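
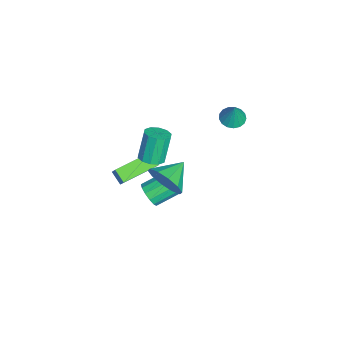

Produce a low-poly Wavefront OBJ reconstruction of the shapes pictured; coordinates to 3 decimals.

v 1.689 0.623 2.189
v 2.229 0.807 3.022
v 0.691 1.457 2.651
v 2.386 1.232 2.592
v 2.276 1.424 2.009
v 1.942 1.311 1.494
v 1.511 0.934 1.244
v 1.148 0.439 1.356
v 0.991 0.014 1.785
v 1.101 -0.179 2.368
v 1.435 -0.065 2.883
v 1.866 0.311 3.133
v -0.823 -0.111 1.212
v -0.353 -0.521 1.457
v -0.868 -0.239 2.914
v -1.337 0.171 2.668
v -0.193 -0.14 1.44
v -0.708 0.143 2.896
v -0.274 0.253 1.335
v -0.788 0.535 2.791
v -0.564 0.506 1.183
v -1.078 0.789 2.64
v -0.953 0.524 1.043
v -1.467 0.806 2.499
v -1.292 0.299 0.966
v -1.807 0.581 2.423
v -1.452 -0.083 0.984
v -1.967 0.2 2.44
v -1.372 -0.475 1.089
v -1.886 -0.193 2.545
v -1.082 -0.729 1.24
v -1.596 -0.446 2.697
v -0.693 -0.746 1.381
v -1.207 -0.464 2.837
v -4.951 -0.565 -3.066
v -4.19 -0.337 -2.024
v -4.43 -0.129 -3.542
v -3.669 0.099 -2.501
v -3.911 -2.239 -3.459
v -3.15 -2.011 -2.418
v -3.39 -1.803 -3.936
v -2.629 -1.575 -2.894
v -2.513 3.646 2.813
v -2.001 3.996 2.616
v -2.127 3.754 4.007
v -2.222 4.209 2.668
v -2.509 4.293 2.753
v -2.797 4.229 2.852
v -3.02 4.032 2.941
v -3.126 3.746 3.001
v -3.092 3.437 3.018
v -2.926 3.176 2.988
v -2.664 3.023 2.918
v -2.368 3.012 2.823
v -2.105 3.147 2.726
v -1.935 3.396 2.649
v -1.898 3.703 2.609
v -0.67 -0.246 -1.632
v -0.204 0.127 -1.997
v -0.624 1.26 -1.373
v -1.09 0.886 -1.008
v -0.535 0.123 -2.211
v -0.955 1.256 -1.587
v -0.909 0.001 -2.242
v -1.329 1.134 -1.618
v -1.207 -0.199 -2.079
v -1.627 0.933 -1.455
v -1.334 -0.415 -1.774
v -1.755 0.718 -1.15
v -1.251 -0.577 -1.424
v -1.671 0.556 -0.8
v -0.983 -0.634 -1.14
v -1.403 0.499 -0.516
v -0.616 -0.568 -1.013
v -1.036 0.565 -0.388
v -0.266 -0.4 -1.082
v -0.686 0.733 -0.457
v -0.044 -0.183 -1.325
v -0.464 0.95 -0.701
v -0.021 0.013 -1.667
v -0.441 1.146 -1.042
f 2 1 4
f 2 4 3
f 4 1 5
f 4 5 3
f 5 1 6
f 5 6 3
f 6 1 7
f 6 7 3
f 7 1 8
f 7 8 3
f 8 1 9
f 8 9 3
f 9 1 10
f 9 10 3
f 10 1 11
f 10 11 3
f 11 1 12
f 11 12 3
f 12 1 2
f 12 2 3
f 14 13 17
f 14 17 15
f 15 17 18
f 15 18 16
f 17 13 19
f 17 19 18
f 18 19 20
f 18 20 16
f 19 13 21
f 19 21 20
f 20 21 22
f 20 22 16
f 21 13 23
f 21 23 22
f 22 23 24
f 22 24 16
f 23 13 25
f 23 25 24
f 24 25 26
f 24 26 16
f 25 13 27
f 25 27 26
f 26 27 28
f 26 28 16
f 27 13 29
f 27 29 28
f 28 29 30
f 28 30 16
f 29 13 31
f 29 31 30
f 30 31 32
f 30 32 16
f 31 13 33
f 31 33 32
f 32 33 34
f 32 34 16
f 33 13 14
f 33 14 34
f 34 14 15
f 34 15 16
f 36 38 35
f 39 36 35
f 35 38 37
f 37 39 35
f 36 42 38
f 40 36 39
f 40 42 36
f 38 42 37
f 41 39 37
f 37 42 41
f 41 40 39
f 42 40 41
f 44 43 46
f 44 46 45
f 46 43 47
f 46 47 45
f 47 43 48
f 47 48 45
f 48 43 49
f 48 49 45
f 49 43 50
f 49 50 45
f 50 43 51
f 50 51 45
f 51 43 52
f 51 52 45
f 52 43 53
f 52 53 45
f 53 43 54
f 53 54 45
f 54 43 55
f 54 55 45
f 55 43 56
f 55 56 45
f 56 43 57
f 56 57 45
f 57 43 44
f 57 44 45
f 59 58 62
f 59 62 60
f 60 62 63
f 60 63 61
f 62 58 64
f 62 64 63
f 63 64 65
f 63 65 61
f 64 58 66
f 64 66 65
f 65 66 67
f 65 67 61
f 66 58 68
f 66 68 67
f 67 68 69
f 67 69 61
f 68 58 70
f 68 70 69
f 69 70 71
f 69 71 61
f 70 58 72
f 70 72 71
f 71 72 73
f 71 73 61
f 72 58 74
f 72 74 73
f 73 74 75
f 73 75 61
f 74 58 76
f 74 76 75
f 75 76 77
f 75 77 61
f 76 58 78
f 76 78 77
f 77 78 79
f 77 79 61
f 78 58 80
f 78 80 79
f 79 80 81
f 79 81 61
f 80 58 59
f 80 59 81
f 81 59 60
f 81 60 61



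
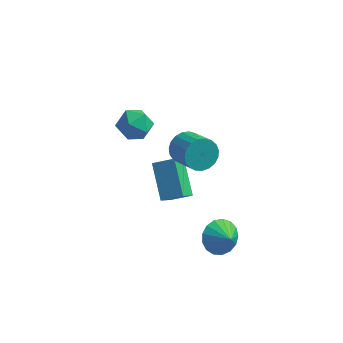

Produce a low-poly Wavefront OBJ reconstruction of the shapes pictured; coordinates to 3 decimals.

v 2.333 -3.539 -3.843
v 3.103 -3.321 -4.507
v 3.027 -4.081 -3.217
v 3.11 -2.94 -4.187
v 2.94 -2.697 -3.787
v 2.63 -2.646 -3.4
v 2.253 -2.801 -3.115
v 1.894 -3.124 -2.997
v 1.635 -3.543 -3.072
v 1.536 -3.961 -3.324
v 1.62 -4.282 -3.695
v 1.867 -4.433 -4.099
v 2.221 -4.38 -4.445
v 2.6 -4.133 -4.653
v 2.919 -3.751 -4.676
v -0.563 -2.335 -2.865
v -0.813 -3.231 -2.001
v -1.455 -0.823 -1.555
v -1.705 -1.72 -0.691
v 0.525 -2.14 -2.349
v 0.275 -3.037 -1.485
v -0.367 -0.629 -1.039
v -0.617 -1.525 -0.175
v 0.251 -2.485 2.068
v 0.864 -2.348 1.382
v 1.941 -3.338 2.146
v 1.329 -3.475 2.832
v 0.953 -2.063 1.627
v 2.03 -3.052 2.391
v 0.92 -1.85 1.948
v 1.997 -2.84 2.712
v 0.772 -1.747 2.29
v 1.849 -2.737 3.054
v 0.534 -1.772 2.594
v 1.611 -2.762 3.358
v 0.247 -1.92 2.807
v 1.324 -2.91 3.571
v -0.039 -2.166 2.892
v 1.038 -3.156 3.656
v -0.275 -2.467 2.834
v 0.802 -3.457 3.598
v -0.42 -2.771 2.644
v 0.657 -3.761 3.408
v -0.449 -3.026 2.355
v 0.628 -4.016 3.119
v -0.356 -3.187 2.016
v 0.721 -4.177 2.779
v -0.159 -3.227 1.686
v 0.918 -4.217 2.449
v 0.11 -3.139 1.422
v 1.187 -4.128 2.185
v 0.403 -2.937 1.269
v 1.48 -3.927 2.033
v 0.669 -2.658 1.255
v 1.746 -3.647 2.019
v -3.884 0.426 0.438
v -3.013 0.801 0.892
v -3.147 -1.101 0.288
v -2.276 -0.726 0.742
v -3.156 -0.843 1.307
v -3.611 0.1 1.4
v -2.549 -0.4 -0.22
v -3.004 0.543 -0.127
v -2.188 0.29 0.486
v -2.563 0.017 1.43
v -3.597 -0.317 -0.25
v -3.972 -0.59 0.694
f 2 1 4
f 2 4 3
f 4 1 5
f 4 5 3
f 5 1 6
f 5 6 3
f 6 1 7
f 6 7 3
f 7 1 8
f 7 8 3
f 8 1 9
f 8 9 3
f 9 1 10
f 9 10 3
f 10 1 11
f 10 11 3
f 11 1 12
f 11 12 3
f 12 1 13
f 12 13 3
f 13 1 14
f 13 14 3
f 14 1 15
f 14 15 3
f 15 1 2
f 15 2 3
f 17 19 16
f 20 17 16
f 16 19 18
f 18 20 16
f 17 23 19
f 21 17 20
f 21 23 17
f 19 23 18
f 22 20 18
f 18 23 22
f 22 21 20
f 23 21 22
f 25 24 28
f 25 28 26
f 26 28 29
f 26 29 27
f 28 24 30
f 28 30 29
f 29 30 31
f 29 31 27
f 30 24 32
f 30 32 31
f 31 32 33
f 31 33 27
f 32 24 34
f 32 34 33
f 33 34 35
f 33 35 27
f 34 24 36
f 34 36 35
f 35 36 37
f 35 37 27
f 36 24 38
f 36 38 37
f 37 38 39
f 37 39 27
f 38 24 40
f 38 40 39
f 39 40 41
f 39 41 27
f 40 24 42
f 40 42 41
f 41 42 43
f 41 43 27
f 42 24 44
f 42 44 43
f 43 44 45
f 43 45 27
f 44 24 46
f 44 46 45
f 45 46 47
f 45 47 27
f 46 24 48
f 46 48 47
f 47 48 49
f 47 49 27
f 48 24 50
f 48 50 49
f 49 50 51
f 49 51 27
f 50 24 52
f 50 52 51
f 51 52 53
f 51 53 27
f 52 24 54
f 52 54 53
f 53 54 55
f 53 55 27
f 54 24 25
f 54 25 55
f 55 25 26
f 55 26 27
f 56 67 61
f 56 61 57
f 56 57 63
f 56 63 66
f 56 66 67
f 57 61 65
f 61 67 60
f 67 66 58
f 66 63 62
f 63 57 64
f 59 65 60
f 59 60 58
f 59 58 62
f 59 62 64
f 59 64 65
f 60 65 61
f 58 60 67
f 62 58 66
f 64 62 63
f 65 64 57



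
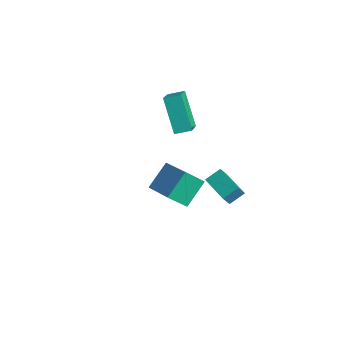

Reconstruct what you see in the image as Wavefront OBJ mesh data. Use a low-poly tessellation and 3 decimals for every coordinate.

v 1.319 -1.347 0.26
v 1.109 -0.268 1.22
v 1.674 -0.589 -0.514
v 1.464 0.49 0.446
v 2.916 -1.53 0.814
v 2.706 -0.451 1.774
v 3.271 -0.772 0.04
v 3.061 0.307 1
v -4.185 3.762 0.495
v -2.994 2.629 1.526
v -3.739 4.427 0.711
v -2.548 3.295 1.742
v -3.012 3.505 -1.142
v -1.821 2.373 -0.111
v -2.566 4.171 -0.926
v -1.375 3.038 0.105
v -0.595 3.593 -3.554
v -0.483 3.121 -2.844
v -0.443 4.343 -3.079
v -0.331 3.871 -2.369
v 0.851 3.489 -3.851
v 0.963 3.017 -3.141
v 1.003 4.239 -3.376
v 1.115 3.767 -2.666
f 2 4 1
f 5 2 1
f 1 4 3
f 3 5 1
f 2 8 4
f 6 2 5
f 6 8 2
f 4 8 3
f 7 5 3
f 3 8 7
f 7 6 5
f 8 6 7
f 10 12 9
f 13 10 9
f 9 12 11
f 11 13 9
f 10 16 12
f 14 10 13
f 14 16 10
f 12 16 11
f 15 13 11
f 11 16 15
f 15 14 13
f 16 14 15
f 18 20 17
f 21 18 17
f 17 20 19
f 19 21 17
f 18 24 20
f 22 18 21
f 22 24 18
f 20 24 19
f 23 21 19
f 19 24 23
f 23 22 21
f 24 22 23



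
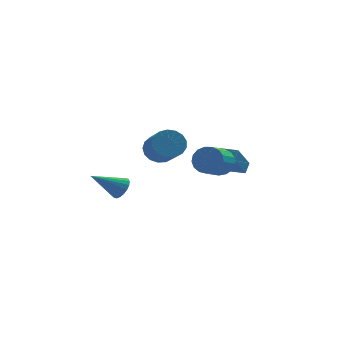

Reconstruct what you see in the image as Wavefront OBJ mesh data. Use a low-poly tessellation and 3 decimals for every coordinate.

v 2.39 -1.894 1.502
v 3.009 -1.873 2.223
v 2.148 -3.144 2.999
v 1.53 -3.166 2.278
v 2.686 -1.579 2.348
v 1.826 -2.85 3.124
v 2.296 -1.356 2.279
v 1.435 -2.627 3.055
v 1.927 -1.257 2.032
v 1.066 -2.528 2.808
v 1.664 -1.304 1.664
v 0.804 -2.575 2.44
v 1.568 -1.486 1.259
v 0.707 -2.757 2.035
v 1.66 -1.762 0.909
v 0.799 -3.033 1.685
v 1.919 -2.068 0.695
v 1.059 -3.339 1.472
v 2.287 -2.334 0.666
v 1.426 -3.605 1.442
v 2.678 -2.5 0.829
v 1.817 -3.771 1.605
v 3.003 -2.527 1.145
v 2.142 -3.798 1.921
v 3.188 -2.409 1.544
v 2.327 -3.68 2.32
v 3.19 -2.173 1.932
v 2.329 -3.444 2.708
v -0.591 1.13 1.355
v 0.366 1.084 1.003
v 0.707 -0.616 2.153
v -0.249 -0.57 2.505
v 0.402 1.361 1.403
v 0.743 -0.338 2.553
v 0.21 1.586 1.792
v 0.551 -0.113 2.942
v -0.165 1.706 2.081
v 0.176 0.007 3.231
v -0.637 1.694 2.203
v -0.296 -0.005 3.353
v -1.099 1.553 2.131
v -0.758 -0.146 3.281
v -1.444 1.315 1.882
v -1.103 -0.385 3.032
v -1.594 1.034 1.511
v -1.253 -0.665 2.661
v -1.514 0.775 1.105
v -1.173 -0.924 2.255
v -1.222 0.598 0.756
v -0.881 -1.102 1.906
v -0.786 0.542 0.545
v -0.445 -1.157 1.694
v -0.305 0.621 0.518
v 0.037 -1.078 1.668
v 0.111 0.816 0.684
v 0.452 -0.883 1.834
v -2.739 2.043 -2.121
v -2.423 2.529 -1.555
v -4.521 1.757 -0.879
v -2.606 2.758 -1.765
v -2.815 2.846 -2.045
v -3.009 2.774 -2.34
v -3.15 2.558 -2.592
v -3.209 2.24 -2.75
v -3.176 1.882 -2.784
v -3.055 1.557 -2.686
v -2.873 1.328 -2.477
v -2.663 1.24 -2.196
v -2.469 1.311 -1.901
v -2.328 1.528 -1.65
v -2.269 1.846 -1.491
v -2.303 2.203 -1.457
v 3.466 3.681 -1.779
v 2.603 2.5 -0.149
v 3.784 4.221 -1.22
v 2.921 3.04 0.41
v 4.639 2.92 -1.71
v 3.776 1.739 -0.08
v 4.957 3.46 -1.151
v 4.094 2.279 0.479
f 2 1 5
f 2 5 3
f 3 5 6
f 3 6 4
f 5 1 7
f 5 7 6
f 6 7 8
f 6 8 4
f 7 1 9
f 7 9 8
f 8 9 10
f 8 10 4
f 9 1 11
f 9 11 10
f 10 11 12
f 10 12 4
f 11 1 13
f 11 13 12
f 12 13 14
f 12 14 4
f 13 1 15
f 13 15 14
f 14 15 16
f 14 16 4
f 15 1 17
f 15 17 16
f 16 17 18
f 16 18 4
f 17 1 19
f 17 19 18
f 18 19 20
f 18 20 4
f 19 1 21
f 19 21 20
f 20 21 22
f 20 22 4
f 21 1 23
f 21 23 22
f 22 23 24
f 22 24 4
f 23 1 25
f 23 25 24
f 24 25 26
f 24 26 4
f 25 1 27
f 25 27 26
f 26 27 28
f 26 28 4
f 27 1 2
f 27 2 28
f 28 2 3
f 28 3 4
f 30 29 33
f 30 33 31
f 31 33 34
f 31 34 32
f 33 29 35
f 33 35 34
f 34 35 36
f 34 36 32
f 35 29 37
f 35 37 36
f 36 37 38
f 36 38 32
f 37 29 39
f 37 39 38
f 38 39 40
f 38 40 32
f 39 29 41
f 39 41 40
f 40 41 42
f 40 42 32
f 41 29 43
f 41 43 42
f 42 43 44
f 42 44 32
f 43 29 45
f 43 45 44
f 44 45 46
f 44 46 32
f 45 29 47
f 45 47 46
f 46 47 48
f 46 48 32
f 47 29 49
f 47 49 48
f 48 49 50
f 48 50 32
f 49 29 51
f 49 51 50
f 50 51 52
f 50 52 32
f 51 29 53
f 51 53 52
f 52 53 54
f 52 54 32
f 53 29 55
f 53 55 54
f 54 55 56
f 54 56 32
f 55 29 30
f 55 30 56
f 56 30 31
f 56 31 32
f 58 57 60
f 58 60 59
f 60 57 61
f 60 61 59
f 61 57 62
f 61 62 59
f 62 57 63
f 62 63 59
f 63 57 64
f 63 64 59
f 64 57 65
f 64 65 59
f 65 57 66
f 65 66 59
f 66 57 67
f 66 67 59
f 67 57 68
f 67 68 59
f 68 57 69
f 68 69 59
f 69 57 70
f 69 70 59
f 70 57 71
f 70 71 59
f 71 57 72
f 71 72 59
f 72 57 58
f 72 58 59
f 74 76 73
f 77 74 73
f 73 76 75
f 75 77 73
f 74 80 76
f 78 74 77
f 78 80 74
f 76 80 75
f 79 77 75
f 75 80 79
f 79 78 77
f 80 78 79



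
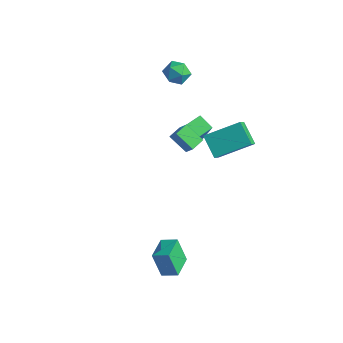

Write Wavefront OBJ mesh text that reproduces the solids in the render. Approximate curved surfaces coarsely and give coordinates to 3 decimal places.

v 0.811 -0.085 3.579
v 1.359 -0.161 4.277
v 0.763 0.744 3.707
v 1.31 0.668 4.405
v 1.81 0.092 2.815
v 2.357 0.016 3.513
v 1.761 0.921 2.943
v 2.309 0.845 3.641
v -2.083 3.567 -1.199
v -1.153 3.257 0.658
v -1.999 4.655 -1.06
v -1.068 4.345 0.797
v -1.172 3.555 -1.657
v -0.241 3.245 0.2
v -1.087 4.643 -1.518
v -0.157 4.333 0.339
v 3.485 -3.564 -3.997
v 2.928 -3.673 -2.534
v 2.906 -2.285 -4.123
v 2.349 -2.394 -2.659
v 4.291 -3.166 -3.661
v 3.734 -3.275 -2.197
v 3.712 -1.887 -3.786
v 3.155 -1.996 -2.323
v -3.118 4.272 3.574
v -2.584 4.781 3.978
v -2.356 3.199 3.922
v -1.822 3.708 4.326
v -2.598 3.586 4.628
v -3.068 4.249 4.414
v -1.872 3.731 3.486
v -2.342 4.394 3.272
v -1.814 4.447 3.924
v -2.262 4.357 4.63
v -2.678 3.623 3.27
v -3.126 3.533 3.976
v 1.818 1.735 2.997
v 2.224 0.946 3.863
v 2.971 3.258 3.845
v 3.376 2.469 4.711
v 2.924 1.371 2.149
v 3.329 0.582 3.015
v 4.076 2.894 2.997
v 4.482 2.105 3.863
f 2 4 1
f 5 2 1
f 1 4 3
f 3 5 1
f 2 8 4
f 6 2 5
f 6 8 2
f 4 8 3
f 7 5 3
f 3 8 7
f 7 6 5
f 8 6 7
f 10 12 9
f 13 10 9
f 9 12 11
f 11 13 9
f 10 16 12
f 14 10 13
f 14 16 10
f 12 16 11
f 15 13 11
f 11 16 15
f 15 14 13
f 16 14 15
f 18 20 17
f 21 18 17
f 17 20 19
f 19 21 17
f 18 24 20
f 22 18 21
f 22 24 18
f 20 24 19
f 23 21 19
f 19 24 23
f 23 22 21
f 24 22 23
f 25 36 30
f 25 30 26
f 25 26 32
f 25 32 35
f 25 35 36
f 26 30 34
f 30 36 29
f 36 35 27
f 35 32 31
f 32 26 33
f 28 34 29
f 28 29 27
f 28 27 31
f 28 31 33
f 28 33 34
f 29 34 30
f 27 29 36
f 31 27 35
f 33 31 32
f 34 33 26
f 38 40 37
f 41 38 37
f 37 40 39
f 39 41 37
f 38 44 40
f 42 38 41
f 42 44 38
f 40 44 39
f 43 41 39
f 39 44 43
f 43 42 41
f 44 42 43



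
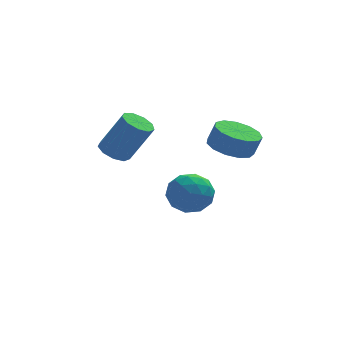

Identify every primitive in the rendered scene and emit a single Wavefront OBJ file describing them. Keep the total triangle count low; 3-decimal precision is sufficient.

v 1.555 0.476 2.06
v 2.199 1.345 1.862
v 2.549 1.313 2.862
v 1.905 0.444 3.06
v 1.657 1.571 2.059
v 2.007 1.539 3.059
v 1.082 1.449 2.256
v 1.432 1.418 3.256
v 0.657 1.018 2.391
v 1.007 0.987 3.391
v 0.518 0.415 2.421
v 0.868 0.384 3.421
v 0.707 -0.169 2.336
v 1.057 -0.2 3.336
v 1.166 -0.548 2.164
v 1.516 -0.58 3.164
v 1.748 -0.602 1.958
v 2.098 -0.634 2.958
v 2.269 -0.314 1.785
v 2.619 -0.346 2.785
v 2.563 0.225 1.699
v 2.913 0.193 2.699
v 2.537 0.843 1.728
v 2.887 0.812 2.728
v -3.388 1.448 1.66
v -2.722 1.227 1.255
v -1.667 1.031 3.095
v -2.332 1.252 3.5
v -2.731 1.777 1.319
v -1.676 1.581 3.158
v -3.047 2.173 1.542
v -1.992 1.977 3.382
v -3.523 2.23 1.821
v -2.467 2.034 3.661
v -3.935 1.921 2.024
v -2.88 1.725 3.864
v -4.091 1.391 2.057
v -3.036 1.195 3.897
v -3.918 0.887 1.905
v -2.863 0.691 3.744
v -3.497 0.646 1.637
v -2.442 0.45 3.477
v -3.025 0.78 1.381
v -1.969 0.584 3.221
v 0.303 4.43 -1.753
v 1.281 3.98 -2.257
v -0.741 3 -2.503
v 0.237 2.55 -3.007
v 0.109 2.518 -1.826
v 0.754 3.402 -1.363
v -0.214 3.578 -3.397
v 0.431 4.462 -2.934
v 0.961 3.454 -3.273
v 1.161 2.799 -2.302
v -0.621 4.181 -2.458
v -0.421 3.526 -1.487
v 0.884 4.33 -1.939
v -0.344 2.65 -2.821
v -0.419 2.631 -2.126
v 0.156 2.367 -2.423
v 0.574 3.991 -1.414
v 1.149 3.727 -1.71
v 0.46 2.867 -1.456
v -0.609 3.253 -3.05
v -0.034 2.989 -3.346
v 0.384 4.613 -2.337
v 0.959 4.349 -2.634
v 0.08 4.113 -3.304
v 1.27 3.757 -2.833
v 0.657 2.916 -3.273
v 0.392 3.52 -3.503
v 0.771 4.04 -3.231
v 1.388 3.372 -2.262
v 0.774 2.531 -2.703
v 0.699 2.513 -2.008
v 1.078 3.032 -1.736
v 1.2 3.062 -2.859
v -0.234 4.449 -2.057
v -0.848 3.608 -2.498
v -0.538 3.948 -3.024
v -0.159 4.467 -2.752
v -0.117 4.064 -1.487
v -0.73 3.223 -1.927
v -0.231 2.94 -1.529
v 0.148 3.46 -1.257
v -0.66 3.918 -1.901
f 2 1 5
f 2 5 3
f 3 5 6
f 3 6 4
f 5 1 7
f 5 7 6
f 6 7 8
f 6 8 4
f 7 1 9
f 7 9 8
f 8 9 10
f 8 10 4
f 9 1 11
f 9 11 10
f 10 11 12
f 10 12 4
f 11 1 13
f 11 13 12
f 12 13 14
f 12 14 4
f 13 1 15
f 13 15 14
f 14 15 16
f 14 16 4
f 15 1 17
f 15 17 16
f 16 17 18
f 16 18 4
f 17 1 19
f 17 19 18
f 18 19 20
f 18 20 4
f 19 1 21
f 19 21 20
f 20 21 22
f 20 22 4
f 21 1 23
f 21 23 22
f 22 23 24
f 22 24 4
f 23 1 2
f 23 2 24
f 24 2 3
f 24 3 4
f 26 25 29
f 26 29 27
f 27 29 30
f 27 30 28
f 29 25 31
f 29 31 30
f 30 31 32
f 30 32 28
f 31 25 33
f 31 33 32
f 32 33 34
f 32 34 28
f 33 25 35
f 33 35 34
f 34 35 36
f 34 36 28
f 35 25 37
f 35 37 36
f 36 37 38
f 36 38 28
f 37 25 39
f 37 39 38
f 38 39 40
f 38 40 28
f 39 25 41
f 39 41 40
f 40 41 42
f 40 42 28
f 41 25 43
f 41 43 42
f 42 43 44
f 42 44 28
f 43 25 26
f 43 26 44
f 44 26 27
f 44 27 28
f 45 82 61
f 82 56 85
f 61 85 50
f 82 85 61
f 45 61 57
f 61 50 62
f 57 62 46
f 61 62 57
f 45 57 66
f 57 46 67
f 66 67 52
f 57 67 66
f 45 66 78
f 66 52 81
f 78 81 55
f 66 81 78
f 45 78 82
f 78 55 86
f 82 86 56
f 78 86 82
f 46 62 73
f 62 50 76
f 73 76 54
f 62 76 73
f 50 85 63
f 85 56 84
f 63 84 49
f 85 84 63
f 56 86 83
f 86 55 79
f 83 79 47
f 86 79 83
f 55 81 80
f 81 52 68
f 80 68 51
f 81 68 80
f 52 67 72
f 67 46 69
f 72 69 53
f 67 69 72
f 48 74 60
f 74 54 75
f 60 75 49
f 74 75 60
f 48 60 58
f 60 49 59
f 58 59 47
f 60 59 58
f 48 58 65
f 58 47 64
f 65 64 51
f 58 64 65
f 48 65 70
f 65 51 71
f 70 71 53
f 65 71 70
f 48 70 74
f 70 53 77
f 74 77 54
f 70 77 74
f 49 75 63
f 75 54 76
f 63 76 50
f 75 76 63
f 47 59 83
f 59 49 84
f 83 84 56
f 59 84 83
f 51 64 80
f 64 47 79
f 80 79 55
f 64 79 80
f 53 71 72
f 71 51 68
f 72 68 52
f 71 68 72
f 54 77 73
f 77 53 69
f 73 69 46
f 77 69 73



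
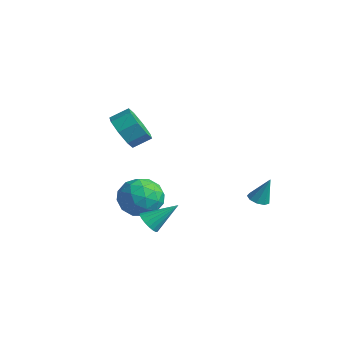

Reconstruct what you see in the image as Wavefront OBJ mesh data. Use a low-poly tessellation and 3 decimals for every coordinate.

v -2.471 0.293 -3.397
v -1.249 0.561 -3.23
v -2.051 -1.701 -3.27
v -0.829 -1.433 -3.103
v -1.666 -1.152 -2.201
v -1.926 0.08 -2.28
v -1.374 -1.22 -4.22
v -1.634 0.012 -4.299
v -0.572 -0.374 -3.739
v -0.752 -0.332 -2.491
v -2.548 -0.808 -4.009
v -2.728 -0.766 -2.761
v -1.897 0.602 -3.325
v -1.403 -1.742 -3.175
v -1.895 -1.577 -2.645
v -1.177 -1.419 -2.547
v -2.294 0.319 -2.766
v -1.576 0.477 -2.668
v -1.821 -0.53 -2.063
v -1.724 -1.617 -3.832
v -1.006 -1.459 -3.734
v -2.123 0.279 -3.953
v -1.405 0.437 -3.855
v -1.479 -0.61 -4.437
v -0.781 0.21 -3.526
v -0.534 -0.962 -3.451
v -0.854 -0.837 -4.108
v -1.007 -0.113 -4.154
v -0.886 0.234 -2.792
v -0.64 -0.937 -2.717
v -1.131 -0.773 -2.187
v -1.284 -0.048 -2.233
v -0.488 -0.315 -3.091
v -2.66 -0.203 -3.783
v -2.414 -1.374 -3.708
v -2.016 -1.092 -4.267
v -2.169 -0.367 -4.313
v -2.766 -0.178 -3.049
v -2.519 -1.35 -2.974
v -2.293 -1.027 -2.346
v -2.446 -0.303 -2.392
v -2.812 -0.825 -3.409
v 2.754 3.32 -2.56
v 3.323 3.251 -2.702
v 3.146 3.72 -1.18
v 3.206 3.63 -2.779
v 2.878 3.863 -2.753
v 2.492 3.843 -2.638
v 2.229 3.577 -2.486
v 2.211 3.191 -2.369
v 2.448 2.865 -2.342
v 2.828 2.752 -2.417
v 3.173 2.905 -2.559
v -0.551 -2.345 2.151
v 0.446 -2.631 1.932
v 0.808 -1.78 2.471
v -0.189 -1.495 2.689
v 0.133 -2.14 1.367
v 0.495 -1.289 1.906
v -0.581 -1.769 1.261
v -0.219 -0.918 1.8
v -1.277 -1.736 1.677
v -0.915 -0.885 2.216
v -1.548 -2.06 2.369
v -1.186 -1.209 2.908
v -1.235 -2.551 2.934
v -0.873 -1.7 3.473
v -0.521 -2.922 3.04
v -0.159 -2.071 3.579
v 0.175 -2.955 2.624
v 0.537 -2.104 3.163
v 3.086 -3.197 -2.014
v 3.46 -3.652 -1.695
v 3.694 -1.963 -0.966
v 3.642 -3.558 -1.912
v 3.713 -3.392 -2.149
v 3.661 -3.187 -2.359
v 3.494 -2.985 -2.501
v 3.247 -2.824 -2.547
v 2.968 -2.738 -2.487
v 2.713 -2.742 -2.334
v 2.531 -2.837 -2.117
v 2.459 -3.003 -1.88
v 2.512 -3.208 -1.669
v 2.678 -3.41 -1.527
v 2.926 -3.571 -1.482
v 3.205 -3.657 -1.541
f 1 38 17
f 38 12 41
f 17 41 6
f 38 41 17
f 1 17 13
f 17 6 18
f 13 18 2
f 17 18 13
f 1 13 22
f 13 2 23
f 22 23 8
f 13 23 22
f 1 22 34
f 22 8 37
f 34 37 11
f 22 37 34
f 1 34 38
f 34 11 42
f 38 42 12
f 34 42 38
f 2 18 29
f 18 6 32
f 29 32 10
f 18 32 29
f 6 41 19
f 41 12 40
f 19 40 5
f 41 40 19
f 12 42 39
f 42 11 35
f 39 35 3
f 42 35 39
f 11 37 36
f 37 8 24
f 36 24 7
f 37 24 36
f 8 23 28
f 23 2 25
f 28 25 9
f 23 25 28
f 4 30 16
f 30 10 31
f 16 31 5
f 30 31 16
f 4 16 14
f 16 5 15
f 14 15 3
f 16 15 14
f 4 14 21
f 14 3 20
f 21 20 7
f 14 20 21
f 4 21 26
f 21 7 27
f 26 27 9
f 21 27 26
f 4 26 30
f 26 9 33
f 30 33 10
f 26 33 30
f 5 31 19
f 31 10 32
f 19 32 6
f 31 32 19
f 3 15 39
f 15 5 40
f 39 40 12
f 15 40 39
f 7 20 36
f 20 3 35
f 36 35 11
f 20 35 36
f 9 27 28
f 27 7 24
f 28 24 8
f 27 24 28
f 10 33 29
f 33 9 25
f 29 25 2
f 33 25 29
f 44 43 46
f 44 46 45
f 46 43 47
f 46 47 45
f 47 43 48
f 47 48 45
f 48 43 49
f 48 49 45
f 49 43 50
f 49 50 45
f 50 43 51
f 50 51 45
f 51 43 52
f 51 52 45
f 52 43 53
f 52 53 45
f 53 43 44
f 53 44 45
f 55 54 58
f 55 58 56
f 56 58 59
f 56 59 57
f 58 54 60
f 58 60 59
f 59 60 61
f 59 61 57
f 60 54 62
f 60 62 61
f 61 62 63
f 61 63 57
f 62 54 64
f 62 64 63
f 63 64 65
f 63 65 57
f 64 54 66
f 64 66 65
f 65 66 67
f 65 67 57
f 66 54 68
f 66 68 67
f 67 68 69
f 67 69 57
f 68 54 70
f 68 70 69
f 69 70 71
f 69 71 57
f 70 54 55
f 70 55 71
f 71 55 56
f 71 56 57
f 73 72 75
f 73 75 74
f 75 72 76
f 75 76 74
f 76 72 77
f 76 77 74
f 77 72 78
f 77 78 74
f 78 72 79
f 78 79 74
f 79 72 80
f 79 80 74
f 80 72 81
f 80 81 74
f 81 72 82
f 81 82 74
f 82 72 83
f 82 83 74
f 83 72 84
f 83 84 74
f 84 72 85
f 84 85 74
f 85 72 86
f 85 86 74
f 86 72 87
f 86 87 74
f 87 72 73
f 87 73 74



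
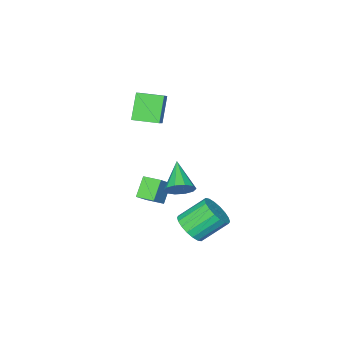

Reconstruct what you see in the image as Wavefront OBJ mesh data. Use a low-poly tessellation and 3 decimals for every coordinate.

v 4.025 -0.327 -1.472
v 4.525 -0.156 -0.819
v 3.075 -1.613 -0.408
v 4.117 0.164 -0.796
v 3.674 0.296 -1.031
v 3.364 0.191 -1.435
v 3.307 -0.112 -1.852
v 3.524 -0.497 -2.124
v 3.932 -0.817 -2.147
v 4.376 -0.95 -1.912
v 4.685 -0.845 -1.509
v 4.742 -0.542 -1.091
v 4.109 0.524 -3.966
v 4.835 1.082 -3.589
v 3.637 1.834 -2.396
v 2.911 1.276 -2.774
v 4.673 1.335 -3.911
v 3.476 2.087 -2.718
v 4.4 1.429 -4.244
v 3.203 2.18 -3.051
v 4.069 1.343 -4.522
v 2.872 2.094 -3.329
v 3.746 1.094 -4.69
v 2.549 1.846 -3.497
v 3.495 0.733 -4.715
v 2.297 1.485 -3.522
v 3.365 0.331 -4.591
v 2.168 1.083 -3.398
v 3.383 -0.034 -4.344
v 2.185 0.718 -3.151
v 3.544 -0.287 -4.022
v 2.347 0.465 -2.829
v 3.817 -0.38 -3.689
v 2.62 0.371 -2.496
v 4.148 -0.294 -3.411
v 2.951 0.457 -2.218
v 4.471 -0.046 -3.243
v 3.274 0.706 -2.05
v 4.723 0.315 -3.218
v 3.525 1.067 -2.025
v 4.852 0.717 -3.342
v 3.655 1.469 -2.149
v 2.969 -2.844 1.853
v 2.17 -3.365 3.32
v 3.595 -2.379 2.359
v 2.796 -2.9 3.826
v 3.824 -4.04 1.894
v 3.025 -4.561 3.361
v 4.45 -3.575 2.4
v 3.651 -4.096 3.867
v 2.778 -3.796 -3.166
v 3.796 -3.435 -2.214
v 2.399 -2.828 -3.127
v 3.418 -2.467 -2.175
v 3.602 -3.433 -4.185
v 4.621 -3.072 -3.233
v 3.224 -2.465 -4.146
v 4.242 -2.104 -3.194
f 2 1 4
f 2 4 3
f 4 1 5
f 4 5 3
f 5 1 6
f 5 6 3
f 6 1 7
f 6 7 3
f 7 1 8
f 7 8 3
f 8 1 9
f 8 9 3
f 9 1 10
f 9 10 3
f 10 1 11
f 10 11 3
f 11 1 12
f 11 12 3
f 12 1 2
f 12 2 3
f 14 13 17
f 14 17 15
f 15 17 18
f 15 18 16
f 17 13 19
f 17 19 18
f 18 19 20
f 18 20 16
f 19 13 21
f 19 21 20
f 20 21 22
f 20 22 16
f 21 13 23
f 21 23 22
f 22 23 24
f 22 24 16
f 23 13 25
f 23 25 24
f 24 25 26
f 24 26 16
f 25 13 27
f 25 27 26
f 26 27 28
f 26 28 16
f 27 13 29
f 27 29 28
f 28 29 30
f 28 30 16
f 29 13 31
f 29 31 30
f 30 31 32
f 30 32 16
f 31 13 33
f 31 33 32
f 32 33 34
f 32 34 16
f 33 13 35
f 33 35 34
f 34 35 36
f 34 36 16
f 35 13 37
f 35 37 36
f 36 37 38
f 36 38 16
f 37 13 39
f 37 39 38
f 38 39 40
f 38 40 16
f 39 13 41
f 39 41 40
f 40 41 42
f 40 42 16
f 41 13 14
f 41 14 42
f 42 14 15
f 42 15 16
f 44 46 43
f 47 44 43
f 43 46 45
f 45 47 43
f 44 50 46
f 48 44 47
f 48 50 44
f 46 50 45
f 49 47 45
f 45 50 49
f 49 48 47
f 50 48 49
f 52 54 51
f 55 52 51
f 51 54 53
f 53 55 51
f 52 58 54
f 56 52 55
f 56 58 52
f 54 58 53
f 57 55 53
f 53 58 57
f 57 56 55
f 58 56 57



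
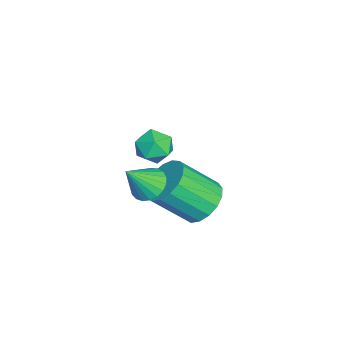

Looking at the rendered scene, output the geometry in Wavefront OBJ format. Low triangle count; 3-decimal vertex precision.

v -2.035 1.24 -3.332
v -1.324 1.201 -3.854
v -2.456 -0.041 -3.806
v -1.745 -0.08 -4.328
v -1.652 -0.131 -3.451
v -1.392 0.661 -3.158
v -2.388 0.499 -4.502
v -2.128 1.291 -4.209
v -1.542 0.742 -4.577
v -1.087 0.353 -3.928
v -2.693 0.807 -3.732
v -2.238 0.418 -3.083
v 2.862 0.944 -2.104
v 3.494 0.798 -2.52
v 3.458 0.196 -0.936
v 3.569 1.076 -2.38
v 3.522 1.332 -2.192
v 3.36 1.52 -1.99
v 3.113 1.609 -1.807
v 2.822 1.582 -1.675
v 2.538 1.446 -1.618
v 2.311 1.223 -1.645
v 2.178 0.951 -1.751
v 2.164 0.679 -1.918
v 2.27 0.452 -2.118
v 2.479 0.31 -2.315
v 2.754 0.278 -2.476
v 3.048 0.361 -2.572
v 3.309 0.545 -2.588
v 1.133 2.762 -4.456
v 2.115 3.085 -4.349
v 2.43 1.662 -2.937
v 1.447 1.338 -3.044
v 1.863 3.358 -4.018
v 2.178 1.935 -2.605
v 1.444 3.495 -3.787
v 1.759 2.071 -2.375
v 0.953 3.463 -3.71
v 1.268 2.04 -2.297
v 0.504 3.271 -3.803
v 0.818 1.847 -2.39
v 0.198 2.962 -4.046
v 0.513 1.539 -2.634
v 0.107 2.607 -4.383
v 0.422 1.184 -2.971
v 0.25 2.288 -4.737
v 0.565 0.865 -3.324
v 0.596 2.077 -5.027
v 0.911 0.654 -3.614
v 1.065 2.023 -5.185
v 1.38 0.6 -3.773
v 1.549 2.138 -5.177
v 1.864 0.715 -3.765
v 1.938 2.396 -5.004
v 2.253 0.973 -3.591
v 2.142 2.738 -4.705
v 2.457 1.315 -3.293
f 1 12 6
f 1 6 2
f 1 2 8
f 1 8 11
f 1 11 12
f 2 6 10
f 6 12 5
f 12 11 3
f 11 8 7
f 8 2 9
f 4 10 5
f 4 5 3
f 4 3 7
f 4 7 9
f 4 9 10
f 5 10 6
f 3 5 12
f 7 3 11
f 9 7 8
f 10 9 2
f 14 13 16
f 14 16 15
f 16 13 17
f 16 17 15
f 17 13 18
f 17 18 15
f 18 13 19
f 18 19 15
f 19 13 20
f 19 20 15
f 20 13 21
f 20 21 15
f 21 13 22
f 21 22 15
f 22 13 23
f 22 23 15
f 23 13 24
f 23 24 15
f 24 13 25
f 24 25 15
f 25 13 26
f 25 26 15
f 26 13 27
f 26 27 15
f 27 13 28
f 27 28 15
f 28 13 29
f 28 29 15
f 29 13 14
f 29 14 15
f 31 30 34
f 31 34 32
f 32 34 35
f 32 35 33
f 34 30 36
f 34 36 35
f 35 36 37
f 35 37 33
f 36 30 38
f 36 38 37
f 37 38 39
f 37 39 33
f 38 30 40
f 38 40 39
f 39 40 41
f 39 41 33
f 40 30 42
f 40 42 41
f 41 42 43
f 41 43 33
f 42 30 44
f 42 44 43
f 43 44 45
f 43 45 33
f 44 30 46
f 44 46 45
f 45 46 47
f 45 47 33
f 46 30 48
f 46 48 47
f 47 48 49
f 47 49 33
f 48 30 50
f 48 50 49
f 49 50 51
f 49 51 33
f 50 30 52
f 50 52 51
f 51 52 53
f 51 53 33
f 52 30 54
f 52 54 53
f 53 54 55
f 53 55 33
f 54 30 56
f 54 56 55
f 55 56 57
f 55 57 33
f 56 30 31
f 56 31 57
f 57 31 32
f 57 32 33



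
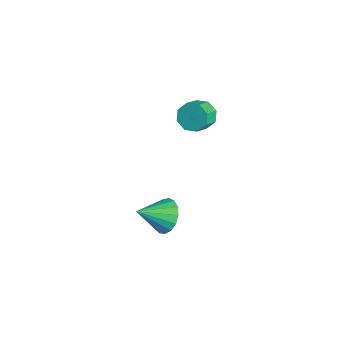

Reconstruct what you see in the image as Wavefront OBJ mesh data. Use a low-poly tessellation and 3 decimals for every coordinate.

v -1.814 -2.983 -2.823
v -0.864 -2.761 -2.527
v -1.766 -4.477 -1.857
v -1.144 -2.55 -2.188
v -1.578 -2.439 -1.994
v -2.066 -2.452 -1.99
v -2.497 -2.587 -2.177
v -2.77 -2.813 -2.513
v -2.825 -3.078 -2.919
v -2.648 -3.321 -3.304
v -2.28 -3.487 -3.578
v -1.805 -3.537 -3.68
v -1.332 -3.461 -3.585
v -0.97 -3.275 -3.316
v -0.801 -3.022 -2.934
v -3.45 -0.638 3.108
v -2.786 -0.153 2.995
v -2.187 -0.837 3.578
v -2.85 -1.322 3.692
v -3.115 0.003 3.515
v -2.516 -0.681 4.099
v -3.64 -0.217 3.797
v -3.041 -0.9 4.381
v -4.054 -0.683 3.676
v -3.455 -1.367 4.259
v -4.113 -1.123 3.222
v -3.514 -1.807 3.805
v -3.784 -1.279 2.701
v -3.185 -1.963 3.285
v -3.259 -1.06 2.419
v -2.66 -1.743 3.003
v -2.845 -0.593 2.541
v -2.246 -1.277 3.124
f 2 1 4
f 2 4 3
f 4 1 5
f 4 5 3
f 5 1 6
f 5 6 3
f 6 1 7
f 6 7 3
f 7 1 8
f 7 8 3
f 8 1 9
f 8 9 3
f 9 1 10
f 9 10 3
f 10 1 11
f 10 11 3
f 11 1 12
f 11 12 3
f 12 1 13
f 12 13 3
f 13 1 14
f 13 14 3
f 14 1 15
f 14 15 3
f 15 1 2
f 15 2 3
f 17 16 20
f 17 20 18
f 18 20 21
f 18 21 19
f 20 16 22
f 20 22 21
f 21 22 23
f 21 23 19
f 22 16 24
f 22 24 23
f 23 24 25
f 23 25 19
f 24 16 26
f 24 26 25
f 25 26 27
f 25 27 19
f 26 16 28
f 26 28 27
f 27 28 29
f 27 29 19
f 28 16 30
f 28 30 29
f 29 30 31
f 29 31 19
f 30 16 32
f 30 32 31
f 31 32 33
f 31 33 19
f 32 16 17
f 32 17 33
f 33 17 18
f 33 18 19



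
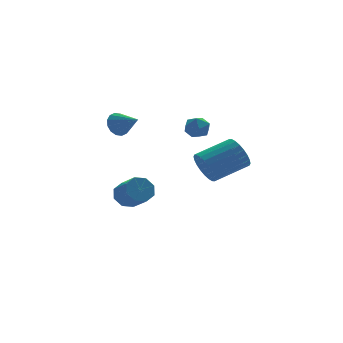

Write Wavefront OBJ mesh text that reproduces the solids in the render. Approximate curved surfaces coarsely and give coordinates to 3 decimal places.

v -3.674 0.521 -4.314
v -2.857 0.708 -4.259
v -2.629 -0.534 -3.412
v -3.446 -0.721 -3.466
v -3.201 0.969 -3.784
v -2.974 -0.272 -2.936
v -3.823 0.968 -3.618
v -3.595 -0.273 -2.771
v -4.357 0.705 -3.861
v -4.129 -0.536 -3.013
v -4.491 0.334 -4.368
v -4.263 -0.908 -3.521
v -4.146 0.072 -4.844
v -3.919 -1.169 -3.996
v -3.525 0.073 -5.009
v -3.297 -1.168 -4.162
v -2.991 0.336 -4.767
v -2.763 -0.905 -3.919
v -3.18 3.154 -0.311
v -2.874 3.622 0.247
v -2.54 1.946 0.351
v -3.239 3.509 0.392
v -3.588 3.301 0.35
v -3.828 3.053 0.13
v -3.894 2.833 -0.208
v -3.769 2.698 -0.574
v -3.487 2.686 -0.869
v -3.122 2.8 -1.015
v -2.773 3.008 -0.972
v -2.533 3.256 -0.752
v -2.466 3.476 -0.414
v -2.591 3.611 -0.049
v 0.297 2.536 -1.088
v 1.018 2.835 -0.916
v 0.642 1.405 -0.564
v 1.363 1.704 -0.392
v 0.717 1.97 -0.004
v 0.504 2.669 -0.327
v 1.156 1.571 -1.153
v 0.943 2.27 -1.476
v 1.549 2.238 -0.957
v 1.278 2.485 -0.246
v 0.382 1.755 -1.234
v 0.111 2.002 -0.523
v -1.31 -3.921 -1.079
v -0.985 -4.428 -1.84
v 0.934 -4.306 -1.101
v 0.61 -3.799 -0.341
v -0.957 -4.074 -1.97
v 0.962 -3.952 -1.231
v -0.983 -3.696 -1.965
v 0.936 -3.574 -1.226
v -1.059 -3.353 -1.825
v 0.86 -3.231 -1.086
v -1.173 -3.096 -1.571
v 0.746 -2.974 -0.832
v -1.307 -2.965 -1.243
v 0.612 -2.843 -0.504
v -1.442 -2.979 -0.889
v 0.477 -2.857 -0.151
v -1.557 -3.137 -0.565
v 0.362 -3.015 0.174
v -1.634 -3.414 -0.319
v 0.285 -3.292 0.42
v -1.662 -3.768 -0.189
v 0.257 -3.646 0.55
v -1.636 -4.146 -0.194
v 0.283 -4.024 0.545
v -1.56 -4.489 -0.334
v 0.359 -4.367 0.405
v -1.446 -4.746 -0.588
v 0.473 -4.624 0.151
v -1.312 -4.877 -0.916
v 0.607 -4.755 -0.177
v -1.177 -4.863 -1.269
v 0.742 -4.741 -0.531
v -1.062 -4.705 -1.594
v 0.857 -4.583 -0.855
f 2 1 5
f 2 5 3
f 3 5 6
f 3 6 4
f 5 1 7
f 5 7 6
f 6 7 8
f 6 8 4
f 7 1 9
f 7 9 8
f 8 9 10
f 8 10 4
f 9 1 11
f 9 11 10
f 10 11 12
f 10 12 4
f 11 1 13
f 11 13 12
f 12 13 14
f 12 14 4
f 13 1 15
f 13 15 14
f 14 15 16
f 14 16 4
f 15 1 17
f 15 17 16
f 16 17 18
f 16 18 4
f 17 1 2
f 17 2 18
f 18 2 3
f 18 3 4
f 20 19 22
f 20 22 21
f 22 19 23
f 22 23 21
f 23 19 24
f 23 24 21
f 24 19 25
f 24 25 21
f 25 19 26
f 25 26 21
f 26 19 27
f 26 27 21
f 27 19 28
f 27 28 21
f 28 19 29
f 28 29 21
f 29 19 30
f 29 30 21
f 30 19 31
f 30 31 21
f 31 19 32
f 31 32 21
f 32 19 20
f 32 20 21
f 33 44 38
f 33 38 34
f 33 34 40
f 33 40 43
f 33 43 44
f 34 38 42
f 38 44 37
f 44 43 35
f 43 40 39
f 40 34 41
f 36 42 37
f 36 37 35
f 36 35 39
f 36 39 41
f 36 41 42
f 37 42 38
f 35 37 44
f 39 35 43
f 41 39 40
f 42 41 34
f 46 45 49
f 46 49 47
f 47 49 50
f 47 50 48
f 49 45 51
f 49 51 50
f 50 51 52
f 50 52 48
f 51 45 53
f 51 53 52
f 52 53 54
f 52 54 48
f 53 45 55
f 53 55 54
f 54 55 56
f 54 56 48
f 55 45 57
f 55 57 56
f 56 57 58
f 56 58 48
f 57 45 59
f 57 59 58
f 58 59 60
f 58 60 48
f 59 45 61
f 59 61 60
f 60 61 62
f 60 62 48
f 61 45 63
f 61 63 62
f 62 63 64
f 62 64 48
f 63 45 65
f 63 65 64
f 64 65 66
f 64 66 48
f 65 45 67
f 65 67 66
f 66 67 68
f 66 68 48
f 67 45 69
f 67 69 68
f 68 69 70
f 68 70 48
f 69 45 71
f 69 71 70
f 70 71 72
f 70 72 48
f 71 45 73
f 71 73 72
f 72 73 74
f 72 74 48
f 73 45 75
f 73 75 74
f 74 75 76
f 74 76 48
f 75 45 77
f 75 77 76
f 76 77 78
f 76 78 48
f 77 45 46
f 77 46 78
f 78 46 47
f 78 47 48



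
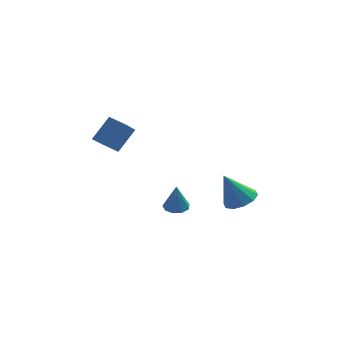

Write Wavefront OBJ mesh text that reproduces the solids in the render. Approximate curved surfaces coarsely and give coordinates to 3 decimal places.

v 4.34 -3.5 -3.33
v 5.248 -3.562 -2.894
v 3.44 -3.72 -1.49
v 5.08 -2.961 -2.904
v 4.628 -2.566 -3.077
v 4.067 -2.527 -3.347
v 3.609 -2.86 -3.61
v 3.431 -3.438 -3.767
v 3.599 -4.039 -3.756
v 4.051 -4.434 -3.583
v 4.612 -4.472 -3.313
v 5.07 -4.139 -3.05
v -2.493 -1.619 -1.09
v -2.756 -3.066 -0.036
v -3.474 -1.195 -0.754
v -3.737 -2.643 0.301
v -1.683 -0.797 0.239
v -1.946 -2.245 1.294
v -2.664 -0.374 0.576
v -2.927 -1.821 1.63
v 0.741 -2.231 -4.789
v 1.422 -1.945 -4.749
v 0.799 -2.609 -3.071
v 1.078 -1.585 -4.659
v 0.576 -1.528 -4.629
v 0.151 -1.8 -4.674
v 0.002 -2.273 -4.773
v 0.199 -2.727 -4.88
v 0.65 -2.949 -4.944
v 1.143 -2.835 -4.935
v 1.448 -2.438 -4.858
f 2 1 4
f 2 4 3
f 4 1 5
f 4 5 3
f 5 1 6
f 5 6 3
f 6 1 7
f 6 7 3
f 7 1 8
f 7 8 3
f 8 1 9
f 8 9 3
f 9 1 10
f 9 10 3
f 10 1 11
f 10 11 3
f 11 1 12
f 11 12 3
f 12 1 2
f 12 2 3
f 14 16 13
f 17 14 13
f 13 16 15
f 15 17 13
f 14 20 16
f 18 14 17
f 18 20 14
f 16 20 15
f 19 17 15
f 15 20 19
f 19 18 17
f 20 18 19
f 22 21 24
f 22 24 23
f 24 21 25
f 24 25 23
f 25 21 26
f 25 26 23
f 26 21 27
f 26 27 23
f 27 21 28
f 27 28 23
f 28 21 29
f 28 29 23
f 29 21 30
f 29 30 23
f 30 21 31
f 30 31 23
f 31 21 22
f 31 22 23



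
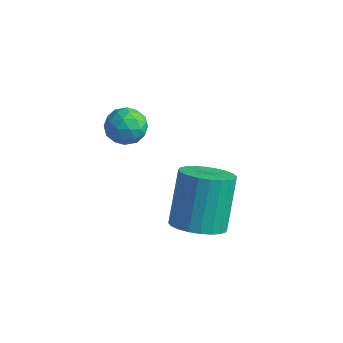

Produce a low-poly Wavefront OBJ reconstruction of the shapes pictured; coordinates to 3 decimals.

v 0.752 -2.931 1.089
v 1.519 -2.832 1.004
v 0.841 -4.068 0.556
v 1.608 -3.969 0.471
v 1.304 -4.059 1.181
v 1.249 -3.356 1.511
v 1.111 -3.544 0.049
v 1.056 -2.841 0.379
v 1.741 -3.21 0.361
v 1.86 -3.529 1.061
v 0.5 -3.371 0.499
v 0.619 -3.69 1.199
v 1.128 -2.782 1.093
v 1.232 -4.118 0.467
v 1.053 -4.172 0.884
v 1.504 -4.113 0.834
v 0.969 -3.09 1.391
v 1.42 -3.032 1.341
v 1.293 -3.753 1.445
v 0.94 -3.868 0.219
v 1.391 -3.81 0.169
v 0.856 -2.787 0.726
v 1.307 -2.728 0.676
v 1.067 -3.147 0.115
v 1.709 -2.946 0.665
v 1.761 -3.614 0.352
v 1.469 -3.364 0.104
v 1.437 -2.951 0.298
v 1.779 -3.133 1.077
v 1.831 -3.801 0.763
v 1.652 -3.854 1.181
v 1.62 -3.441 1.375
v 1.909 -3.355 0.699
v 0.529 -3.099 0.797
v 0.581 -3.767 0.483
v 0.74 -3.459 0.185
v 0.708 -3.046 0.379
v 0.599 -3.286 1.208
v 0.651 -3.954 0.895
v 0.923 -3.949 1.262
v 0.891 -3.536 1.456
v 0.451 -3.545 0.861
v 3.852 -3.07 -3.563
v 4.677 -3.452 -3.146
v 4.273 -2.332 -1.32
v 3.448 -1.95 -1.737
v 4.818 -3.13 -3.313
v 4.415 -2.009 -1.487
v 4.813 -2.798 -3.518
v 4.409 -1.677 -1.692
v 4.661 -2.507 -3.73
v 4.258 -1.387 -1.904
v 4.386 -2.302 -3.916
v 3.983 -1.182 -2.09
v 4.03 -2.215 -4.049
v 3.626 -1.094 -2.223
v 3.647 -2.257 -4.107
v 3.243 -1.136 -2.282
v 3.294 -2.423 -4.083
v 2.891 -1.303 -2.257
v 3.027 -2.688 -3.98
v 2.623 -1.568 -2.154
v 2.885 -3.011 -3.813
v 2.482 -1.89 -1.987
v 2.891 -3.343 -3.608
v 2.487 -2.222 -1.782
v 3.042 -3.633 -3.396
v 2.639 -2.513 -1.57
v 3.317 -3.838 -3.21
v 2.914 -2.718 -1.384
v 3.674 -3.926 -3.077
v 3.27 -2.805 -1.251
v 4.057 -3.884 -3.018
v 3.653 -2.763 -1.193
v 4.409 -3.717 -3.043
v 4.006 -2.597 -1.217
f 1 38 17
f 38 12 41
f 17 41 6
f 38 41 17
f 1 17 13
f 17 6 18
f 13 18 2
f 17 18 13
f 1 13 22
f 13 2 23
f 22 23 8
f 13 23 22
f 1 22 34
f 22 8 37
f 34 37 11
f 22 37 34
f 1 34 38
f 34 11 42
f 38 42 12
f 34 42 38
f 2 18 29
f 18 6 32
f 29 32 10
f 18 32 29
f 6 41 19
f 41 12 40
f 19 40 5
f 41 40 19
f 12 42 39
f 42 11 35
f 39 35 3
f 42 35 39
f 11 37 36
f 37 8 24
f 36 24 7
f 37 24 36
f 8 23 28
f 23 2 25
f 28 25 9
f 23 25 28
f 4 30 16
f 30 10 31
f 16 31 5
f 30 31 16
f 4 16 14
f 16 5 15
f 14 15 3
f 16 15 14
f 4 14 21
f 14 3 20
f 21 20 7
f 14 20 21
f 4 21 26
f 21 7 27
f 26 27 9
f 21 27 26
f 4 26 30
f 26 9 33
f 30 33 10
f 26 33 30
f 5 31 19
f 31 10 32
f 19 32 6
f 31 32 19
f 3 15 39
f 15 5 40
f 39 40 12
f 15 40 39
f 7 20 36
f 20 3 35
f 36 35 11
f 20 35 36
f 9 27 28
f 27 7 24
f 28 24 8
f 27 24 28
f 10 33 29
f 33 9 25
f 29 25 2
f 33 25 29
f 44 43 47
f 44 47 45
f 45 47 48
f 45 48 46
f 47 43 49
f 47 49 48
f 48 49 50
f 48 50 46
f 49 43 51
f 49 51 50
f 50 51 52
f 50 52 46
f 51 43 53
f 51 53 52
f 52 53 54
f 52 54 46
f 53 43 55
f 53 55 54
f 54 55 56
f 54 56 46
f 55 43 57
f 55 57 56
f 56 57 58
f 56 58 46
f 57 43 59
f 57 59 58
f 58 59 60
f 58 60 46
f 59 43 61
f 59 61 60
f 60 61 62
f 60 62 46
f 61 43 63
f 61 63 62
f 62 63 64
f 62 64 46
f 63 43 65
f 63 65 64
f 64 65 66
f 64 66 46
f 65 43 67
f 65 67 66
f 66 67 68
f 66 68 46
f 67 43 69
f 67 69 68
f 68 69 70
f 68 70 46
f 69 43 71
f 69 71 70
f 70 71 72
f 70 72 46
f 71 43 73
f 71 73 72
f 72 73 74
f 72 74 46
f 73 43 75
f 73 75 74
f 74 75 76
f 74 76 46
f 75 43 44
f 75 44 76
f 76 44 45
f 76 45 46



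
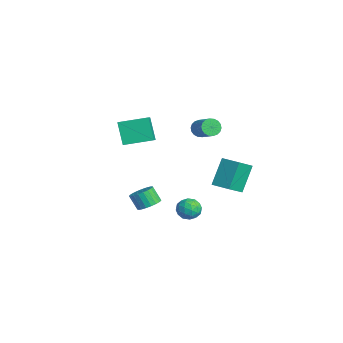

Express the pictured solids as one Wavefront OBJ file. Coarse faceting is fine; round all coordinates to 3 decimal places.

v 1.106 -0.433 -3.043
v 1.784 -0.23 -3.517
v 0.896 -1.55 -3.823
v 1.574 -1.347 -4.297
v 1.678 -1.604 -3.492
v 1.809 -0.914 -3.01
v 0.871 -0.866 -4.33
v 1.002 -0.176 -3.848
v 1.639 -0.498 -4.312
v 2.138 -0.954 -3.794
v 0.542 -0.826 -3.546
v 1.041 -1.282 -3.028
v 1.464 -0.234 -3.212
v 1.216 -1.546 -4.128
v 1.278 -1.697 -3.655
v 1.676 -1.578 -3.934
v 1.478 -0.636 -2.914
v 1.877 -0.516 -3.192
v 1.814 -1.324 -3.177
v 0.803 -1.264 -4.148
v 1.202 -1.144 -4.426
v 1.004 -0.202 -3.406
v 1.402 -0.083 -3.685
v 0.866 -0.456 -4.163
v 1.777 -0.272 -3.958
v 1.653 -0.928 -4.416
v 1.24 -0.645 -4.436
v 1.317 -0.24 -4.152
v 2.07 -0.54 -3.653
v 1.946 -1.196 -4.111
v 2.008 -1.347 -3.638
v 2.084 -0.941 -3.355
v 1.985 -0.697 -4.121
v 0.734 -0.584 -3.229
v 0.61 -1.24 -3.687
v 0.596 -0.839 -3.985
v 0.672 -0.433 -3.702
v 1.027 -0.852 -2.924
v 0.903 -1.508 -3.382
v 1.363 -1.54 -3.188
v 1.44 -1.135 -2.904
v 0.695 -1.083 -3.219
v -1.158 0.638 1.813
v -0.894 0.923 1.267
v 0.422 1.188 2.041
v 0.158 0.902 2.587
v -1.023 1.153 1.407
v 0.294 1.418 2.181
v -1.178 1.281 1.627
v 0.138 1.546 2.401
v -1.329 1.282 1.884
v -0.013 1.546 2.658
v -1.447 1.155 2.127
v -0.13 1.419 2.901
v -1.507 0.925 2.307
v -0.19 1.19 3.082
v -1.498 0.639 2.39
v -0.182 0.903 3.165
v -1.422 0.352 2.359
v -0.106 0.617 3.133
v -1.294 0.122 2.219
v 0.023 0.387 2.993
v -1.138 -0.006 1.999
v 0.178 0.259 2.773
v -0.987 -0.006 1.742
v 0.329 0.258 2.516
v -0.87 0.121 1.499
v 0.447 0.385 2.273
v -0.81 0.35 1.318
v 0.507 0.615 2.093
v -0.818 0.637 1.235
v 0.498 0.901 2.01
v -4.185 -3.373 -0.609
v -5.116 -3.453 0.929
v -3.724 -1.495 -0.232
v -4.656 -1.575 1.306
v -2.884 -3.845 0.154
v -3.816 -3.925 1.692
v -2.424 -1.967 0.531
v -3.355 -2.047 2.069
v 2.658 1.61 0.832
v 3.294 0.544 1.674
v 3.708 2.317 0.934
v 4.344 1.251 1.776
v 3.416 0.729 -0.856
v 4.052 -0.337 -0.014
v 4.466 1.436 -0.754
v 5.102 0.37 0.088
v 2.787 -3.796 -1.893
v 3.23 -3.298 -1.468
v 2.736 -3.667 -0.522
v 2.293 -4.164 -0.947
v 2.966 -3.115 -1.535
v 2.472 -3.483 -0.588
v 2.671 -3.049 -1.663
v 2.177 -3.418 -0.717
v 2.396 -3.112 -1.832
v 1.902 -3.481 -0.885
v 2.189 -3.294 -2.011
v 1.694 -3.662 -1.064
v 2.085 -3.562 -2.169
v 1.59 -3.93 -1.222
v 2.103 -3.87 -2.28
v 1.608 -4.239 -1.333
v 2.239 -4.166 -2.324
v 1.744 -4.535 -1.377
v 2.469 -4.398 -2.294
v 1.975 -4.767 -1.347
v 2.755 -4.525 -2.194
v 2.261 -4.894 -1.247
v 3.047 -4.527 -2.043
v 2.552 -4.895 -1.096
v 3.293 -4.402 -1.865
v 2.799 -4.77 -0.918
v 3.452 -4.172 -1.693
v 2.958 -4.541 -0.746
v 3.496 -3.877 -1.555
v 3.002 -4.246 -0.608
v 3.418 -3.568 -1.475
v 2.923 -3.937 -0.529
f 1 38 17
f 38 12 41
f 17 41 6
f 38 41 17
f 1 17 13
f 17 6 18
f 13 18 2
f 17 18 13
f 1 13 22
f 13 2 23
f 22 23 8
f 13 23 22
f 1 22 34
f 22 8 37
f 34 37 11
f 22 37 34
f 1 34 38
f 34 11 42
f 38 42 12
f 34 42 38
f 2 18 29
f 18 6 32
f 29 32 10
f 18 32 29
f 6 41 19
f 41 12 40
f 19 40 5
f 41 40 19
f 12 42 39
f 42 11 35
f 39 35 3
f 42 35 39
f 11 37 36
f 37 8 24
f 36 24 7
f 37 24 36
f 8 23 28
f 23 2 25
f 28 25 9
f 23 25 28
f 4 30 16
f 30 10 31
f 16 31 5
f 30 31 16
f 4 16 14
f 16 5 15
f 14 15 3
f 16 15 14
f 4 14 21
f 14 3 20
f 21 20 7
f 14 20 21
f 4 21 26
f 21 7 27
f 26 27 9
f 21 27 26
f 4 26 30
f 26 9 33
f 30 33 10
f 26 33 30
f 5 31 19
f 31 10 32
f 19 32 6
f 31 32 19
f 3 15 39
f 15 5 40
f 39 40 12
f 15 40 39
f 7 20 36
f 20 3 35
f 36 35 11
f 20 35 36
f 9 27 28
f 27 7 24
f 28 24 8
f 27 24 28
f 10 33 29
f 33 9 25
f 29 25 2
f 33 25 29
f 44 43 47
f 44 47 45
f 45 47 48
f 45 48 46
f 47 43 49
f 47 49 48
f 48 49 50
f 48 50 46
f 49 43 51
f 49 51 50
f 50 51 52
f 50 52 46
f 51 43 53
f 51 53 52
f 52 53 54
f 52 54 46
f 53 43 55
f 53 55 54
f 54 55 56
f 54 56 46
f 55 43 57
f 55 57 56
f 56 57 58
f 56 58 46
f 57 43 59
f 57 59 58
f 58 59 60
f 58 60 46
f 59 43 61
f 59 61 60
f 60 61 62
f 60 62 46
f 61 43 63
f 61 63 62
f 62 63 64
f 62 64 46
f 63 43 65
f 63 65 64
f 64 65 66
f 64 66 46
f 65 43 67
f 65 67 66
f 66 67 68
f 66 68 46
f 67 43 69
f 67 69 68
f 68 69 70
f 68 70 46
f 69 43 71
f 69 71 70
f 70 71 72
f 70 72 46
f 71 43 44
f 71 44 72
f 72 44 45
f 72 45 46
f 74 76 73
f 77 74 73
f 73 76 75
f 75 77 73
f 74 80 76
f 78 74 77
f 78 80 74
f 76 80 75
f 79 77 75
f 75 80 79
f 79 78 77
f 80 78 79
f 82 84 81
f 85 82 81
f 81 84 83
f 83 85 81
f 82 88 84
f 86 82 85
f 86 88 82
f 84 88 83
f 87 85 83
f 83 88 87
f 87 86 85
f 88 86 87
f 90 89 93
f 90 93 91
f 91 93 94
f 91 94 92
f 93 89 95
f 93 95 94
f 94 95 96
f 94 96 92
f 95 89 97
f 95 97 96
f 96 97 98
f 96 98 92
f 97 89 99
f 97 99 98
f 98 99 100
f 98 100 92
f 99 89 101
f 99 101 100
f 100 101 102
f 100 102 92
f 101 89 103
f 101 103 102
f 102 103 104
f 102 104 92
f 103 89 105
f 103 105 104
f 104 105 106
f 104 106 92
f 105 89 107
f 105 107 106
f 106 107 108
f 106 108 92
f 107 89 109
f 107 109 108
f 108 109 110
f 108 110 92
f 109 89 111
f 109 111 110
f 110 111 112
f 110 112 92
f 111 89 113
f 111 113 112
f 112 113 114
f 112 114 92
f 113 89 115
f 113 115 114
f 114 115 116
f 114 116 92
f 115 89 117
f 115 117 116
f 116 117 118
f 116 118 92
f 117 89 119
f 117 119 118
f 118 119 120
f 118 120 92
f 119 89 90
f 119 90 120
f 120 90 91
f 120 91 92



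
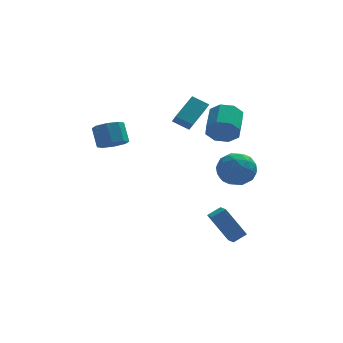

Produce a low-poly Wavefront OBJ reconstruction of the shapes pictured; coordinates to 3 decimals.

v 3.219 1.626 -2.103
v 4.26 1.319 -1.674
v 2.44 0.101 -1.306
v 3.481 -0.206 -0.877
v 2.934 0.737 -0.461
v 3.415 1.68 -0.954
v 3.285 -0.26 -2.026
v 3.766 0.683 -2.519
v 4.301 0.153 -1.626
v 4.083 0.77 -0.659
v 2.617 0.65 -2.321
v 2.399 1.267 -1.354
v 3.808 1.606 -1.958
v 2.892 -0.186 -1.022
v 2.57 0.368 -0.778
v 3.182 0.188 -0.525
v 3.311 1.818 -1.535
v 3.923 1.638 -1.283
v 3.143 1.296 -0.57
v 2.777 -0.218 -1.697
v 3.389 -0.398 -1.445
v 3.518 1.232 -2.455
v 4.13 1.052 -2.202
v 3.557 0.124 -2.41
v 4.444 0.741 -1.678
v 3.986 -0.156 -1.209
v 3.871 -0.187 -1.885
v 4.154 0.367 -2.174
v 4.316 1.103 -1.109
v 3.858 0.207 -0.641
v 3.536 0.761 -0.397
v 3.819 1.315 -0.686
v 4.34 0.418 -1.081
v 2.842 1.213 -2.339
v 2.384 0.317 -1.871
v 2.881 0.105 -2.294
v 3.164 0.659 -2.583
v 2.714 1.576 -1.771
v 2.256 0.679 -1.302
v 2.546 1.053 -0.806
v 2.829 1.607 -1.095
v 2.36 1.002 -1.899
v 1.537 -3.031 -3.125
v 2.264 -2.768 -2.725
v 1.382 -2.276 -3.339
v 2.108 -2.013 -2.939
v 2.592 -3.307 -4.861
v 3.318 -3.044 -4.461
v 2.436 -2.552 -5.075
v 3.163 -2.289 -4.675
v 0.069 1.831 1.725
v 0.181 1.252 2.31
v 1.095 2.993 2.678
v 1.208 2.415 3.263
v 0.932 1.485 1.217
v 1.045 0.907 1.802
v 1.959 2.648 2.17
v 2.071 2.069 2.755
v -3.273 -0.784 1.346
v -2.451 -0.81 1.517
v -2.645 -0.083 2.565
v -3.467 -0.056 2.394
v -2.608 -0.312 1.142
v -2.803 0.415 2.19
v -3.155 -0.091 0.887
v -3.349 0.637 1.934
v -3.771 -0.275 0.9
v -3.965 0.453 1.948
v -4.095 -0.757 1.175
v -4.289 -0.03 2.223
v -3.937 -1.255 1.55
v -4.132 -0.528 2.598
v -3.391 -1.477 1.806
v -3.585 -0.749 2.853
v -2.775 -1.293 1.792
v -2.969 -0.565 2.84
v 2.745 1.713 0.853
v 3.107 1.288 1.647
v 3.517 2.823 2.28
v 3.155 3.247 1.487
v 3.616 1.373 1.113
v 4.026 2.908 1.746
v 3.614 1.657 0.426
v 4.024 3.191 1.06
v 3.104 1.973 -0.01
v 3.513 3.508 0.624
v 2.383 2.137 0.06
v 2.793 3.672 0.693
v 1.874 2.052 0.594
v 2.284 3.587 1.227
v 1.876 1.769 1.28
v 2.286 3.303 1.914
v 2.387 1.452 1.716
v 2.796 2.987 2.35
f 1 38 17
f 38 12 41
f 17 41 6
f 38 41 17
f 1 17 13
f 17 6 18
f 13 18 2
f 17 18 13
f 1 13 22
f 13 2 23
f 22 23 8
f 13 23 22
f 1 22 34
f 22 8 37
f 34 37 11
f 22 37 34
f 1 34 38
f 34 11 42
f 38 42 12
f 34 42 38
f 2 18 29
f 18 6 32
f 29 32 10
f 18 32 29
f 6 41 19
f 41 12 40
f 19 40 5
f 41 40 19
f 12 42 39
f 42 11 35
f 39 35 3
f 42 35 39
f 11 37 36
f 37 8 24
f 36 24 7
f 37 24 36
f 8 23 28
f 23 2 25
f 28 25 9
f 23 25 28
f 4 30 16
f 30 10 31
f 16 31 5
f 30 31 16
f 4 16 14
f 16 5 15
f 14 15 3
f 16 15 14
f 4 14 21
f 14 3 20
f 21 20 7
f 14 20 21
f 4 21 26
f 21 7 27
f 26 27 9
f 21 27 26
f 4 26 30
f 26 9 33
f 30 33 10
f 26 33 30
f 5 31 19
f 31 10 32
f 19 32 6
f 31 32 19
f 3 15 39
f 15 5 40
f 39 40 12
f 15 40 39
f 7 20 36
f 20 3 35
f 36 35 11
f 20 35 36
f 9 27 28
f 27 7 24
f 28 24 8
f 27 24 28
f 10 33 29
f 33 9 25
f 29 25 2
f 33 25 29
f 44 46 43
f 47 44 43
f 43 46 45
f 45 47 43
f 44 50 46
f 48 44 47
f 48 50 44
f 46 50 45
f 49 47 45
f 45 50 49
f 49 48 47
f 50 48 49
f 52 54 51
f 55 52 51
f 51 54 53
f 53 55 51
f 52 58 54
f 56 52 55
f 56 58 52
f 54 58 53
f 57 55 53
f 53 58 57
f 57 56 55
f 58 56 57
f 60 59 63
f 60 63 61
f 61 63 64
f 61 64 62
f 63 59 65
f 63 65 64
f 64 65 66
f 64 66 62
f 65 59 67
f 65 67 66
f 66 67 68
f 66 68 62
f 67 59 69
f 67 69 68
f 68 69 70
f 68 70 62
f 69 59 71
f 69 71 70
f 70 71 72
f 70 72 62
f 71 59 73
f 71 73 72
f 72 73 74
f 72 74 62
f 73 59 75
f 73 75 74
f 74 75 76
f 74 76 62
f 75 59 60
f 75 60 76
f 76 60 61
f 76 61 62
f 78 77 81
f 78 81 79
f 79 81 82
f 79 82 80
f 81 77 83
f 81 83 82
f 82 83 84
f 82 84 80
f 83 77 85
f 83 85 84
f 84 85 86
f 84 86 80
f 85 77 87
f 85 87 86
f 86 87 88
f 86 88 80
f 87 77 89
f 87 89 88
f 88 89 90
f 88 90 80
f 89 77 91
f 89 91 90
f 90 91 92
f 90 92 80
f 91 77 93
f 91 93 92
f 92 93 94
f 92 94 80
f 93 77 78
f 93 78 94
f 94 78 79
f 94 79 80



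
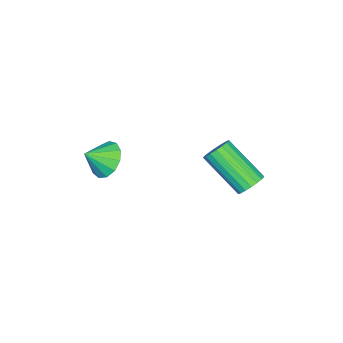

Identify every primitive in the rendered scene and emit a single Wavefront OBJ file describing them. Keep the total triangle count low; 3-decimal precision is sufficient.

v -0.946 -0.555 1.457
v -0.395 0.118 1.497
v -0.294 -1.125 2.103
v -0.711 0.176 1.867
v -1.101 0.002 2.107
v -1.442 -0.348 2.142
v -1.625 -0.765 1.958
v -1.593 -1.114 1.616
v -1.355 -1.286 1.224
v -0.987 -1.226 0.905
v -0.606 -0.952 0.762
v -0.333 -0.553 0.84
v -0.254 -0.154 1.114
v -2.778 4.658 0.479
v -2.258 4.368 0.244
v -2.563 2.751 1.565
v -3.082 3.042 1.801
v -2.152 4.523 0.458
v -2.457 2.906 1.779
v -2.17 4.705 0.676
v -2.475 3.088 1.998
v -2.309 4.878 0.856
v -2.614 3.261 2.177
v -2.54 5.007 0.961
v -2.845 3.39 2.282
v -2.818 5.067 0.97
v -3.123 3.45 2.291
v -3.088 5.046 0.883
v -3.393 3.43 2.204
v -3.297 4.949 0.715
v -3.602 3.332 2.036
v -3.403 4.794 0.501
v -3.708 3.177 1.822
v -3.385 4.612 0.282
v -3.69 2.995 1.604
v -3.246 4.439 0.103
v -3.551 2.822 1.424
v -3.015 4.31 -0.002
v -3.32 2.693 1.319
v -2.737 4.25 -0.011
v -3.042 2.633 1.31
v -2.467 4.27 0.076
v -2.772 2.654 1.397
f 2 1 4
f 2 4 3
f 4 1 5
f 4 5 3
f 5 1 6
f 5 6 3
f 6 1 7
f 6 7 3
f 7 1 8
f 7 8 3
f 8 1 9
f 8 9 3
f 9 1 10
f 9 10 3
f 10 1 11
f 10 11 3
f 11 1 12
f 11 12 3
f 12 1 13
f 12 13 3
f 13 1 2
f 13 2 3
f 15 14 18
f 15 18 16
f 16 18 19
f 16 19 17
f 18 14 20
f 18 20 19
f 19 20 21
f 19 21 17
f 20 14 22
f 20 22 21
f 21 22 23
f 21 23 17
f 22 14 24
f 22 24 23
f 23 24 25
f 23 25 17
f 24 14 26
f 24 26 25
f 25 26 27
f 25 27 17
f 26 14 28
f 26 28 27
f 27 28 29
f 27 29 17
f 28 14 30
f 28 30 29
f 29 30 31
f 29 31 17
f 30 14 32
f 30 32 31
f 31 32 33
f 31 33 17
f 32 14 34
f 32 34 33
f 33 34 35
f 33 35 17
f 34 14 36
f 34 36 35
f 35 36 37
f 35 37 17
f 36 14 38
f 36 38 37
f 37 38 39
f 37 39 17
f 38 14 40
f 38 40 39
f 39 40 41
f 39 41 17
f 40 14 42
f 40 42 41
f 41 42 43
f 41 43 17
f 42 14 15
f 42 15 43
f 43 15 16
f 43 16 17



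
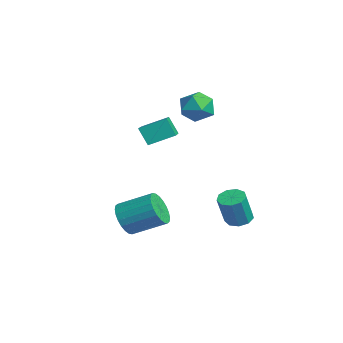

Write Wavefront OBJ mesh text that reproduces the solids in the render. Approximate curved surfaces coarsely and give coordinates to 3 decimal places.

v -3.324 2.309 3.694
v -2.466 2.042 4.336
v -3.374 0.638 3.064
v -2.516 0.371 3.706
v -3.497 0.593 4.161
v -3.466 1.626 4.55
v -2.374 1.054 2.85
v -2.343 2.087 3.239
v -1.879 1.266 3.814
v -2.573 0.981 4.624
v -3.267 1.699 2.776
v -3.961 1.414 3.586
v -2.342 -2.016 2.711
v -2.027 -0.611 3.361
v -4.282 -1.286 2.071
v -3.967 0.119 2.721
v -1.853 -1.639 1.659
v -1.538 -0.234 2.309
v -3.793 -0.909 1.019
v -3.478 0.496 1.669
v 1.311 2.261 -2.76
v 2.031 2.516 -2.863
v 2.488 1.934 -1.124
v 1.769 1.679 -1.02
v 1.732 2.898 -2.657
v 2.189 2.316 -0.918
v 1.236 2.981 -2.499
v 1.694 2.4 -0.76
v 0.776 2.728 -2.463
v 1.233 2.146 -0.723
v 0.566 2.256 -2.565
v 1.023 1.674 -0.826
v 0.705 1.786 -2.759
v 1.162 1.205 -1.02
v 1.128 1.539 -2.953
v 1.585 0.957 -1.214
v 1.636 1.629 -3.056
v 2.093 1.047 -1.317
v 1.993 2.015 -3.021
v 2.45 1.433 -1.282
v -0.797 -3.193 -3.026
v 0.003 -3.203 -3.722
v 0.816 -1.557 -2.81
v 0.017 -1.547 -2.114
v -0.27 -2.96 -3.916
v 0.543 -1.314 -3.004
v -0.623 -2.753 -3.975
v 0.19 -1.107 -3.063
v -1.003 -2.613 -3.889
v -0.189 -0.967 -2.977
v -1.351 -2.561 -3.672
v -0.538 -0.915 -2.76
v -1.615 -2.605 -3.356
v -0.801 -0.96 -2.444
v -1.754 -2.739 -2.991
v -0.941 -1.093 -2.079
v -1.748 -2.942 -2.63
v -0.934 -1.296 -1.718
v -1.596 -3.183 -2.33
v -0.783 -1.537 -1.418
v -1.323 -3.426 -2.136
v -0.51 -1.78 -1.224
v -0.97 -3.633 -2.077
v -0.157 -1.987 -1.165
v -0.591 -3.773 -2.163
v 0.223 -2.127 -1.251
v -0.242 -3.825 -2.38
v 0.571 -2.179 -1.468
v 0.021 -3.78 -2.696
v 0.835 -2.135 -1.784
v 0.161 -3.647 -3.061
v 0.974 -2.001 -2.149
v 0.154 -3.444 -3.422
v 0.968 -1.798 -2.51
f 1 12 6
f 1 6 2
f 1 2 8
f 1 8 11
f 1 11 12
f 2 6 10
f 6 12 5
f 12 11 3
f 11 8 7
f 8 2 9
f 4 10 5
f 4 5 3
f 4 3 7
f 4 7 9
f 4 9 10
f 5 10 6
f 3 5 12
f 7 3 11
f 9 7 8
f 10 9 2
f 14 16 13
f 17 14 13
f 13 16 15
f 15 17 13
f 14 20 16
f 18 14 17
f 18 20 14
f 16 20 15
f 19 17 15
f 15 20 19
f 19 18 17
f 20 18 19
f 22 21 25
f 22 25 23
f 23 25 26
f 23 26 24
f 25 21 27
f 25 27 26
f 26 27 28
f 26 28 24
f 27 21 29
f 27 29 28
f 28 29 30
f 28 30 24
f 29 21 31
f 29 31 30
f 30 31 32
f 30 32 24
f 31 21 33
f 31 33 32
f 32 33 34
f 32 34 24
f 33 21 35
f 33 35 34
f 34 35 36
f 34 36 24
f 35 21 37
f 35 37 36
f 36 37 38
f 36 38 24
f 37 21 39
f 37 39 38
f 38 39 40
f 38 40 24
f 39 21 22
f 39 22 40
f 40 22 23
f 40 23 24
f 42 41 45
f 42 45 43
f 43 45 46
f 43 46 44
f 45 41 47
f 45 47 46
f 46 47 48
f 46 48 44
f 47 41 49
f 47 49 48
f 48 49 50
f 48 50 44
f 49 41 51
f 49 51 50
f 50 51 52
f 50 52 44
f 51 41 53
f 51 53 52
f 52 53 54
f 52 54 44
f 53 41 55
f 53 55 54
f 54 55 56
f 54 56 44
f 55 41 57
f 55 57 56
f 56 57 58
f 56 58 44
f 57 41 59
f 57 59 58
f 58 59 60
f 58 60 44
f 59 41 61
f 59 61 60
f 60 61 62
f 60 62 44
f 61 41 63
f 61 63 62
f 62 63 64
f 62 64 44
f 63 41 65
f 63 65 64
f 64 65 66
f 64 66 44
f 65 41 67
f 65 67 66
f 66 67 68
f 66 68 44
f 67 41 69
f 67 69 68
f 68 69 70
f 68 70 44
f 69 41 71
f 69 71 70
f 70 71 72
f 70 72 44
f 71 41 73
f 71 73 72
f 72 73 74
f 72 74 44
f 73 41 42
f 73 42 74
f 74 42 43
f 74 43 44



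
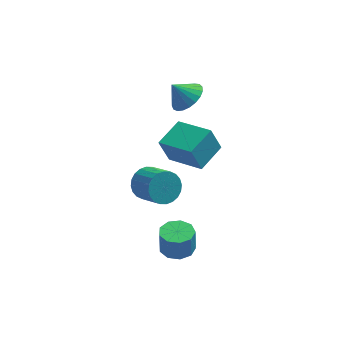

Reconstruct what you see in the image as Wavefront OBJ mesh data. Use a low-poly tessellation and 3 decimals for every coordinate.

v -1.203 -3.621 -4.052
v -0.444 -3.084 -4.093
v -0.459 -2.962 -2.769
v -1.217 -3.499 -2.728
v -0.968 -2.724 -4.132
v -0.982 -2.603 -2.807
v -1.601 -2.784 -4.133
v -1.616 -2.663 -2.809
v -2.048 -3.236 -4.097
v -2.063 -3.114 -2.772
v -2.099 -3.867 -4.039
v -2.114 -3.746 -2.715
v -1.731 -4.383 -3.988
v -1.746 -4.262 -2.664
v -1.116 -4.543 -3.967
v -1.13 -4.421 -2.642
v -0.541 -4.271 -3.985
v -0.556 -4.149 -2.661
v -0.276 -3.695 -4.035
v -0.29 -3.573 -2.711
v -2.545 0.609 -3.024
v -2.174 0.229 -3.871
v -1.303 -1.03 -2.923
v -1.675 -0.649 -2.076
v -1.899 0.489 -3.777
v -1.028 -0.769 -2.83
v -1.722 0.768 -3.569
v -0.851 -0.49 -2.621
v -1.671 1.023 -3.278
v -0.8 -0.235 -2.33
v -1.753 1.215 -2.948
v -0.882 -0.044 -2
v -1.956 1.314 -2.63
v -1.085 0.056 -1.682
v -2.248 1.306 -2.371
v -1.377 0.048 -1.424
v -2.586 1.192 -2.212
v -1.715 -0.066 -1.265
v -2.917 0.99 -2.177
v -2.046 -0.269 -1.229
v -3.192 0.729 -2.27
v -2.321 -0.529 -1.323
v -3.369 0.45 -2.479
v -2.498 -0.808 -1.531
v -3.42 0.195 -2.77
v -2.549 -1.063 -1.822
v -3.338 0.004 -3.1
v -2.467 -1.255 -2.152
v -3.135 -0.096 -3.418
v -2.264 -1.354 -2.47
v -2.843 -0.088 -3.676
v -1.972 -1.346 -2.729
v -2.505 0.026 -3.835
v -1.634 -1.232 -2.888
v -0.424 1.591 3.377
v 0.343 1.428 4.014
v -1.216 1.709 4.363
v 0.352 1.846 3.972
v 0.227 2.22 3.827
v -0.01 2.485 3.604
v -0.319 2.595 3.342
v -0.646 2.533 3.086
v -0.935 2.307 2.881
v -1.135 1.958 2.761
v -1.212 1.545 2.748
v -1.153 1.14 2.844
v -0.968 0.814 3.032
v -0.688 0.622 3.28
v -0.363 0.597 3.544
v -0.048 0.745 3.78
v 0.202 1.039 3.946
v 0.085 -2.142 1.163
v -0.445 -2.085 2.586
v -1.468 -0.733 0.528
v -1.998 -0.676 1.952
v 1.158 -0.804 1.508
v 0.628 -0.747 2.932
v -0.395 0.605 0.874
v -0.925 0.662 2.297
f 2 1 5
f 2 5 3
f 3 5 6
f 3 6 4
f 5 1 7
f 5 7 6
f 6 7 8
f 6 8 4
f 7 1 9
f 7 9 8
f 8 9 10
f 8 10 4
f 9 1 11
f 9 11 10
f 10 11 12
f 10 12 4
f 11 1 13
f 11 13 12
f 12 13 14
f 12 14 4
f 13 1 15
f 13 15 14
f 14 15 16
f 14 16 4
f 15 1 17
f 15 17 16
f 16 17 18
f 16 18 4
f 17 1 19
f 17 19 18
f 18 19 20
f 18 20 4
f 19 1 2
f 19 2 20
f 20 2 3
f 20 3 4
f 22 21 25
f 22 25 23
f 23 25 26
f 23 26 24
f 25 21 27
f 25 27 26
f 26 27 28
f 26 28 24
f 27 21 29
f 27 29 28
f 28 29 30
f 28 30 24
f 29 21 31
f 29 31 30
f 30 31 32
f 30 32 24
f 31 21 33
f 31 33 32
f 32 33 34
f 32 34 24
f 33 21 35
f 33 35 34
f 34 35 36
f 34 36 24
f 35 21 37
f 35 37 36
f 36 37 38
f 36 38 24
f 37 21 39
f 37 39 38
f 38 39 40
f 38 40 24
f 39 21 41
f 39 41 40
f 40 41 42
f 40 42 24
f 41 21 43
f 41 43 42
f 42 43 44
f 42 44 24
f 43 21 45
f 43 45 44
f 44 45 46
f 44 46 24
f 45 21 47
f 45 47 46
f 46 47 48
f 46 48 24
f 47 21 49
f 47 49 48
f 48 49 50
f 48 50 24
f 49 21 51
f 49 51 50
f 50 51 52
f 50 52 24
f 51 21 53
f 51 53 52
f 52 53 54
f 52 54 24
f 53 21 22
f 53 22 54
f 54 22 23
f 54 23 24
f 56 55 58
f 56 58 57
f 58 55 59
f 58 59 57
f 59 55 60
f 59 60 57
f 60 55 61
f 60 61 57
f 61 55 62
f 61 62 57
f 62 55 63
f 62 63 57
f 63 55 64
f 63 64 57
f 64 55 65
f 64 65 57
f 65 55 66
f 65 66 57
f 66 55 67
f 66 67 57
f 67 55 68
f 67 68 57
f 68 55 69
f 68 69 57
f 69 55 70
f 69 70 57
f 70 55 71
f 70 71 57
f 71 55 56
f 71 56 57
f 73 75 72
f 76 73 72
f 72 75 74
f 74 76 72
f 73 79 75
f 77 73 76
f 77 79 73
f 75 79 74
f 78 76 74
f 74 79 78
f 78 77 76
f 79 77 78



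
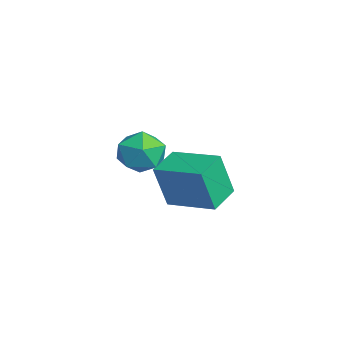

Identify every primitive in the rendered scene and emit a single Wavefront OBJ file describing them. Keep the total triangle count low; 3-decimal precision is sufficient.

v -2.677 0.169 -2.503
v -2.685 -0.383 -0.529
v -1.118 1.621 -2.09
v -1.126 1.069 -0.116
v -1.654 -0.849 -2.784
v -1.662 -1.401 -0.81
v -0.095 0.603 -2.371
v -0.103 0.051 -0.397
v 1.536 -2.055 2.691
v 2.12 -1.896 1.87
v 2.22 -3.544 2.89
v 2.804 -3.385 2.069
v 2.965 -2.848 2.92
v 2.542 -1.928 2.798
v 1.798 -3.512 1.962
v 1.375 -2.592 1.84
v 2.281 -2.797 1.419
v 3.003 -2.386 2.012
v 1.337 -3.054 2.748
v 2.059 -2.643 3.341
f 2 4 1
f 5 2 1
f 1 4 3
f 3 5 1
f 2 8 4
f 6 2 5
f 6 8 2
f 4 8 3
f 7 5 3
f 3 8 7
f 7 6 5
f 8 6 7
f 9 20 14
f 9 14 10
f 9 10 16
f 9 16 19
f 9 19 20
f 10 14 18
f 14 20 13
f 20 19 11
f 19 16 15
f 16 10 17
f 12 18 13
f 12 13 11
f 12 11 15
f 12 15 17
f 12 17 18
f 13 18 14
f 11 13 20
f 15 11 19
f 17 15 16
f 18 17 10

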